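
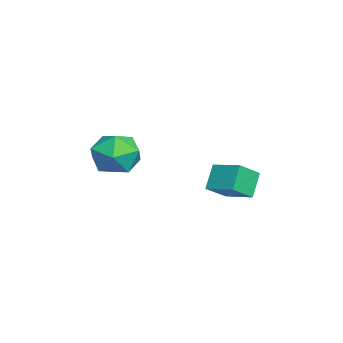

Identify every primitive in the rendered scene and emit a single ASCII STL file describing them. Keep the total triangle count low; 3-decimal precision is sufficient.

solid 
facet normal -0.619 -0.738 -0.269
outer loop
vertex -2.688 2.016 -1.966
vertex -3.469 2.303 -0.953
vertex -3.342 2.833 -2.702
endloop
endfacet
facet normal 0.596 -0.219 -0.773
outer loop
vertex -2.431 3.917 -2.307
vertex -2.688 2.016 -1.966
vertex -3.342 2.833 -2.702
endloop
endfacet
facet normal -0.619 -0.738 -0.269
outer loop
vertex -3.342 2.833 -2.702
vertex -3.469 2.303 -0.953
vertex -4.123 3.12 -1.689
endloop
endfacet
facet normal -0.511 0.639 -0.575
outer loop
vertex -4.123 3.12 -1.689
vertex -2.431 3.917 -2.307
vertex -3.342 2.833 -2.702
endloop
endfacet
facet normal 0.511 -0.639 0.575
outer loop
vertex -2.688 2.016 -1.966
vertex -2.558 3.387 -0.558
vertex -3.469 2.303 -0.953
endloop
endfacet
facet normal 0.596 -0.219 -0.773
outer loop
vertex -1.777 3.1 -1.571
vertex -2.688 2.016 -1.966
vertex -2.431 3.917 -2.307
endloop
endfacet
facet normal 0.511 -0.639 0.575
outer loop
vertex -1.777 3.1 -1.571
vertex -2.558 3.387 -0.558
vertex -2.688 2.016 -1.966
endloop
endfacet
facet normal -0.596 0.219 0.773
outer loop
vertex -3.469 2.303 -0.953
vertex -2.558 3.387 -0.558
vertex -4.123 3.12 -1.689
endloop
endfacet
facet normal -0.511 0.639 -0.575
outer loop
vertex -3.212 4.204 -1.294
vertex -2.431 3.917 -2.307
vertex -4.123 3.12 -1.689
endloop
endfacet
facet normal -0.596 0.219 0.773
outer loop
vertex -4.123 3.12 -1.689
vertex -2.558 3.387 -0.558
vertex -3.212 4.204 -1.294
endloop
endfacet
facet normal 0.619 0.738 0.269
outer loop
vertex -3.212 4.204 -1.294
vertex -1.777 3.1 -1.571
vertex -2.431 3.917 -2.307
endloop
endfacet
facet normal 0.619 0.738 0.269
outer loop
vertex -2.558 3.387 -0.558
vertex -1.777 3.1 -1.571
vertex -3.212 4.204 -1.294
endloop
endfacet
facet normal 0.287 0.919 -0.271
outer loop
vertex -1.642 -1.021 -0.596
vertex -2.744 -0.61 -0.368
vertex -1.915 -0.613 0.497
endloop
endfacet
facet normal 0.834 0.552 0.002
outer loop
vertex -1.642 -1.021 -0.596
vertex -1.915 -0.613 0.497
vertex -1.257 -1.607 0.376
endloop
endfacet
facet normal 0.921 -0.039 -0.388
outer loop
vertex -1.642 -1.021 -0.596
vertex -1.257 -1.607 0.376
vertex -1.679 -2.218 -0.564
endloop
endfacet
facet normal 0.428 -0.037 -0.903
outer loop
vertex -1.642 -1.021 -0.596
vertex -1.679 -2.218 -0.564
vertex -2.598 -1.602 -1.025
endloop
endfacet
facet normal 0.035 0.555 -0.831
outer loop
vertex -1.642 -1.021 -0.596
vertex -2.598 -1.602 -1.025
vertex -2.744 -0.61 -0.368
endloop
endfacet
facet normal 0.657 0.354 0.665
outer loop
vertex -1.257 -1.607 0.376
vertex -1.915 -0.613 0.497
vertex -2.122 -1.558 1.205
endloop
endfacet
facet normal -0.228 0.948 0.222
outer loop
vertex -1.915 -0.613 0.497
vertex -2.744 -0.61 -0.368
vertex -3.041 -0.942 0.744
endloop
endfacet
facet normal -0.635 0.359 -0.684
outer loop
vertex -2.744 -0.61 -0.368
vertex -2.598 -1.602 -1.025
vertex -3.463 -1.553 -0.196
endloop
endfacet
facet normal -0.000 -0.600 -0.800
outer loop
vertex -2.598 -1.602 -1.025
vertex -1.679 -2.218 -0.564
vertex -2.805 -2.547 -0.317
endloop
endfacet
facet normal 0.798 -0.602 0.033
outer loop
vertex -1.679 -2.218 -0.564
vertex -1.257 -1.607 0.376
vertex -1.976 -2.55 0.548
endloop
endfacet
facet normal -0.428 0.037 0.903
outer loop
vertex -3.078 -2.139 0.776
vertex -2.122 -1.558 1.205
vertex -3.041 -0.942 0.744
endloop
endfacet
facet normal -0.921 0.039 0.388
outer loop
vertex -3.078 -2.139 0.776
vertex -3.041 -0.942 0.744
vertex -3.463 -1.553 -0.196
endloop
endfacet
facet normal -0.834 -0.552 -0.002
outer loop
vertex -3.078 -2.139 0.776
vertex -3.463 -1.553 -0.196
vertex -2.805 -2.547 -0.317
endloop
endfacet
facet normal -0.287 -0.919 0.271
outer loop
vertex -3.078 -2.139 0.776
vertex -2.805 -2.547 -0.317
vertex -1.976 -2.55 0.548
endloop
endfacet
facet normal -0.035 -0.555 0.831
outer loop
vertex -3.078 -2.139 0.776
vertex -1.976 -2.55 0.548
vertex -2.122 -1.558 1.205
endloop
endfacet
facet normal 0.000 0.600 0.800
outer loop
vertex -3.041 -0.942 0.744
vertex -2.122 -1.558 1.205
vertex -1.915 -0.613 0.497
endloop
endfacet
facet normal -0.798 0.602 -0.033
outer loop
vertex -3.463 -1.553 -0.196
vertex -3.041 -0.942 0.744
vertex -2.744 -0.61 -0.368
endloop
endfacet
facet normal -0.657 -0.354 -0.665
outer loop
vertex -2.805 -2.547 -0.317
vertex -3.463 -1.553 -0.196
vertex -2.598 -1.602 -1.025
endloop
endfacet
facet normal 0.228 -0.948 -0.222
outer loop
vertex -1.976 -2.55 0.548
vertex -2.805 -2.547 -0.317
vertex -1.679 -2.218 -0.564
endloop
endfacet
facet normal 0.635 -0.359 0.684
outer loop
vertex -2.122 -1.558 1.205
vertex -1.976 -2.55 0.548
vertex -1.257 -1.607 0.376
endloop
endfacet

endsolid


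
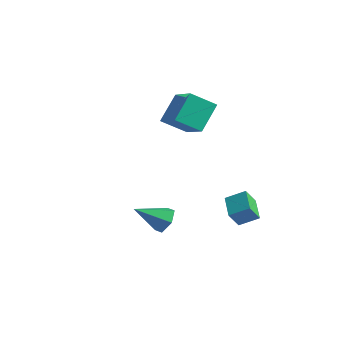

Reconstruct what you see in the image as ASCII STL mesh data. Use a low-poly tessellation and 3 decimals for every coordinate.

solid 
facet normal -0.755 0.558 0.343
outer loop
vertex -0.496 2.972 -3.136
vertex 0.248 3.649 -2.601
vertex -0.433 3.597 -4.014
endloop
endfacet
facet normal -0.653 -0.594 -0.470
outer loop
vertex 0.632 2.811 -4.499
vertex -0.496 2.972 -3.136
vertex -0.433 3.597 -4.014
endloop
endfacet
facet normal -0.755 0.558 0.344
outer loop
vertex -0.433 3.597 -4.014
vertex 0.248 3.649 -2.601
vertex 0.311 4.275 -3.479
endloop
endfacet
facet normal 0.057 0.579 -0.813
outer loop
vertex 0.311 4.275 -3.479
vertex 0.632 2.811 -4.499
vertex -0.433 3.597 -4.014
endloop
endfacet
facet normal -0.057 -0.579 0.813
outer loop
vertex -0.496 2.972 -3.136
vertex 1.313 2.863 -3.086
vertex 0.248 3.649 -2.601
endloop
endfacet
facet normal -0.653 -0.594 -0.470
outer loop
vertex 0.569 2.185 -3.621
vertex -0.496 2.972 -3.136
vertex 0.632 2.811 -4.499
endloop
endfacet
facet normal -0.057 -0.579 0.813
outer loop
vertex 0.569 2.185 -3.621
vertex 1.313 2.863 -3.086
vertex -0.496 2.972 -3.136
endloop
endfacet
facet normal 0.653 0.594 0.470
outer loop
vertex 0.248 3.649 -2.601
vertex 1.313 2.863 -3.086
vertex 0.311 4.275 -3.479
endloop
endfacet
facet normal 0.058 0.579 -0.813
outer loop
vertex 1.376 3.488 -3.964
vertex 0.632 2.811 -4.499
vertex 0.311 4.275 -3.479
endloop
endfacet
facet normal 0.653 0.594 0.470
outer loop
vertex 0.311 4.275 -3.479
vertex 1.313 2.863 -3.086
vertex 1.376 3.488 -3.964
endloop
endfacet
facet normal 0.755 -0.558 -0.344
outer loop
vertex 1.376 3.488 -3.964
vertex 0.569 2.185 -3.621
vertex 0.632 2.811 -4.499
endloop
endfacet
facet normal 0.755 -0.558 -0.343
outer loop
vertex 1.313 2.863 -3.086
vertex 0.569 2.185 -3.621
vertex 1.376 3.488 -3.964
endloop
endfacet
facet normal 0.416 0.733 -0.538
outer loop
vertex 0.687 -1.444 -1.864
vertex 0.35 -1.746 -2.536
vertex -0.049 -1.196 -2.095
endloop
endfacet
facet normal -0.197 0.288 0.937
outer loop
vertex 0.687 -1.444 -1.864
vertex -0.049 -1.196 -2.095
vertex -0.37 -3.014 -1.604
endloop
endfacet
facet normal 0.416 0.733 -0.538
outer loop
vertex -0.049 -1.196 -2.095
vertex 0.35 -1.746 -2.536
vertex -0.386 -1.498 -2.767
endloop
endfacet
facet normal -0.906 0.252 0.341
outer loop
vertex -0.049 -1.196 -2.095
vertex -0.386 -1.498 -2.767
vertex -0.37 -3.014 -1.604
endloop
endfacet
facet normal 0.416 0.733 -0.539
outer loop
vertex -0.386 -1.498 -2.767
vertex 0.35 -1.746 -2.536
vertex 0.013 -2.048 -3.207
endloop
endfacet
facet normal -0.864 -0.312 -0.394
outer loop
vertex -0.386 -1.498 -2.767
vertex 0.013 -2.048 -3.207
vertex -0.37 -3.014 -1.604
endloop
endfacet
facet normal 0.416 0.733 -0.539
outer loop
vertex 0.013 -2.048 -3.207
vertex 0.35 -1.746 -2.536
vertex 0.749 -2.296 -2.976
endloop
endfacet
facet normal -0.115 -0.838 -0.533
outer loop
vertex 0.013 -2.048 -3.207
vertex 0.749 -2.296 -2.976
vertex -0.37 -3.014 -1.604
endloop
endfacet
facet normal 0.416 0.733 -0.539
outer loop
vertex 0.749 -2.296 -2.976
vertex 0.35 -1.746 -2.536
vertex 1.086 -1.994 -2.305
endloop
endfacet
facet normal 0.593 -0.803 0.064
outer loop
vertex 0.749 -2.296 -2.976
vertex 1.086 -1.994 -2.305
vertex -0.37 -3.014 -1.604
endloop
endfacet
facet normal 0.416 0.733 -0.538
outer loop
vertex 1.086 -1.994 -2.305
vertex 0.35 -1.746 -2.536
vertex 0.687 -1.444 -1.864
endloop
endfacet
facet normal 0.552 -0.240 0.798
outer loop
vertex 1.086 -1.994 -2.305
vertex 0.687 -1.444 -1.864
vertex -0.37 -3.014 -1.604
endloop
endfacet
facet normal -0.499 -0.678 0.539
outer loop
vertex -3.105 2.105 1.572
vertex -3.34 3.35 2.921
vertex -4.785 2.685 0.745
endloop
endfacet
facet normal 0.127 -0.673 -0.729
outer loop
vertex -4.0 3.75 -0.101
vertex -3.105 2.105 1.572
vertex -4.785 2.685 0.745
endloop
endfacet
facet normal -0.500 -0.678 0.539
outer loop
vertex -4.785 2.685 0.745
vertex -3.34 3.35 2.921
vertex -5.019 3.93 2.094
endloop
endfacet
facet normal -0.857 0.296 -0.422
outer loop
vertex -5.019 3.93 2.094
vertex -4.0 3.75 -0.101
vertex -4.785 2.685 0.745
endloop
endfacet
facet normal 0.857 -0.296 0.422
outer loop
vertex -3.105 2.105 1.572
vertex -2.555 4.415 2.075
vertex -3.34 3.35 2.921
endloop
endfacet
facet normal 0.127 -0.673 -0.729
outer loop
vertex -2.321 3.17 0.726
vertex -3.105 2.105 1.572
vertex -4.0 3.75 -0.101
endloop
endfacet
facet normal 0.857 -0.296 0.422
outer loop
vertex -2.321 3.17 0.726
vertex -2.555 4.415 2.075
vertex -3.105 2.105 1.572
endloop
endfacet
facet normal -0.127 0.673 0.729
outer loop
vertex -3.34 3.35 2.921
vertex -2.555 4.415 2.075
vertex -5.019 3.93 2.094
endloop
endfacet
facet normal -0.857 0.296 -0.422
outer loop
vertex -4.235 4.995 1.248
vertex -4.0 3.75 -0.101
vertex -5.019 3.93 2.094
endloop
endfacet
facet normal -0.127 0.673 0.729
outer loop
vertex -5.019 3.93 2.094
vertex -2.555 4.415 2.075
vertex -4.235 4.995 1.248
endloop
endfacet
facet normal 0.500 0.678 -0.539
outer loop
vertex -4.235 4.995 1.248
vertex -2.321 3.17 0.726
vertex -4.0 3.75 -0.101
endloop
endfacet
facet normal 0.500 0.678 -0.539
outer loop
vertex -2.555 4.415 2.075
vertex -2.321 3.17 0.726
vertex -4.235 4.995 1.248
endloop
endfacet

endsolid


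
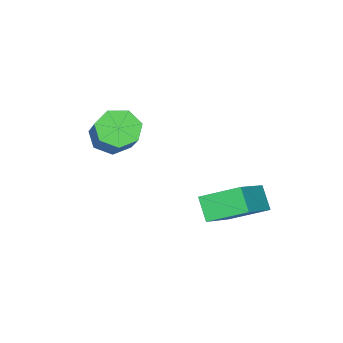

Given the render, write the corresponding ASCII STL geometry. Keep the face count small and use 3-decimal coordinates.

solid 
facet normal -0.420 -0.661 -0.621
outer loop
vertex 1.237 -1.622 -0.568
vertex 0.654 -1.065 -0.767
vertex 1.39 -1.194 -1.127
endloop
endfacet
facet normal 0.883 -0.457 -0.108
outer loop
vertex 1.237 -1.622 -0.568
vertex 1.39 -1.194 -1.127
vertex 2.029 -0.371 0.606
endloop
endfacet
facet normal 0.882 -0.458 -0.108
outer loop
vertex 2.029 -0.371 0.606
vertex 1.39 -1.194 -1.127
vertex 2.183 0.057 0.047
endloop
endfacet
facet normal 0.419 0.662 0.622
outer loop
vertex 2.029 -0.371 0.606
vertex 2.183 0.057 0.047
vertex 1.446 0.185 0.407
endloop
endfacet
facet normal -0.420 -0.662 -0.621
outer loop
vertex 1.39 -1.194 -1.127
vertex 0.654 -1.065 -0.767
vertex 0.989 -0.67 -1.415
endloop
endfacet
facet normal 0.717 0.178 -0.674
outer loop
vertex 1.39 -1.194 -1.127
vertex 0.989 -0.67 -1.415
vertex 2.183 0.057 0.047
endloop
endfacet
facet normal 0.717 0.179 -0.674
outer loop
vertex 2.183 0.057 0.047
vertex 0.989 -0.67 -1.415
vertex 1.782 0.581 -0.24
endloop
endfacet
facet normal 0.419 0.661 0.622
outer loop
vertex 2.183 0.057 0.047
vertex 1.782 0.581 -0.24
vertex 1.446 0.185 0.407
endloop
endfacet
facet normal -0.420 -0.662 -0.621
outer loop
vertex 0.989 -0.67 -1.415
vertex 0.654 -1.065 -0.767
vertex 0.336 -0.443 -1.215
endloop
endfacet
facet normal 0.012 0.680 -0.733
outer loop
vertex 0.989 -0.67 -1.415
vertex 0.336 -0.443 -1.215
vertex 1.782 0.581 -0.24
endloop
endfacet
facet normal 0.012 0.680 -0.733
outer loop
vertex 1.782 0.581 -0.24
vertex 0.336 -0.443 -1.215
vertex 1.128 0.808 -0.04
endloop
endfacet
facet normal 0.420 0.661 0.622
outer loop
vertex 1.782 0.581 -0.24
vertex 1.128 0.808 -0.04
vertex 1.446 0.185 0.407
endloop
endfacet
facet normal -0.419 -0.662 -0.622
outer loop
vertex 0.336 -0.443 -1.215
vertex 0.654 -1.065 -0.767
vertex -0.079 -0.685 -0.678
endloop
endfacet
facet normal -0.702 0.670 -0.240
outer loop
vertex 0.336 -0.443 -1.215
vertex -0.079 -0.685 -0.678
vertex 1.128 0.808 -0.04
endloop
endfacet
facet normal -0.703 0.670 -0.239
outer loop
vertex 1.128 0.808 -0.04
vertex -0.079 -0.685 -0.678
vertex 0.714 0.565 0.497
endloop
endfacet
facet normal 0.420 0.661 0.622
outer loop
vertex 1.128 0.808 -0.04
vertex 0.714 0.565 0.497
vertex 1.446 0.185 0.407
endloop
endfacet
facet normal -0.419 -0.662 -0.621
outer loop
vertex -0.079 -0.685 -0.678
vertex 0.654 -1.065 -0.767
vertex 0.059 -1.213 -0.208
endloop
endfacet
facet normal -0.887 0.155 0.434
outer loop
vertex -0.079 -0.685 -0.678
vertex 0.059 -1.213 -0.208
vertex 0.714 0.565 0.497
endloop
endfacet
facet normal -0.888 0.155 0.433
outer loop
vertex 0.714 0.565 0.497
vertex 0.059 -1.213 -0.208
vertex 0.851 0.037 0.967
endloop
endfacet
facet normal 0.420 0.662 0.621
outer loop
vertex 0.714 0.565 0.497
vertex 0.851 0.037 0.967
vertex 1.446 0.185 0.407
endloop
endfacet
facet normal -0.419 -0.662 -0.622
outer loop
vertex 0.059 -1.213 -0.208
vertex 0.654 -1.065 -0.767
vertex 0.644 -1.63 -0.159
endloop
endfacet
facet normal -0.405 -0.477 0.780
outer loop
vertex 0.059 -1.213 -0.208
vertex 0.644 -1.63 -0.159
vertex 0.851 0.037 0.967
endloop
endfacet
facet normal -0.404 -0.477 0.781
outer loop
vertex 0.851 0.037 0.967
vertex 0.644 -1.63 -0.159
vertex 1.437 -0.38 1.015
endloop
endfacet
facet normal 0.420 0.662 0.621
outer loop
vertex 0.851 0.037 0.967
vertex 1.437 -0.38 1.015
vertex 1.446 0.185 0.407
endloop
endfacet
facet normal -0.420 -0.661 -0.622
outer loop
vertex 0.644 -1.63 -0.159
vertex 0.654 -1.065 -0.767
vertex 1.237 -1.622 -0.568
endloop
endfacet
facet normal 0.383 -0.750 0.540
outer loop
vertex 0.644 -1.63 -0.159
vertex 1.237 -1.622 -0.568
vertex 1.437 -0.38 1.015
endloop
endfacet
facet normal 0.384 -0.749 0.539
outer loop
vertex 1.437 -0.38 1.015
vertex 1.237 -1.622 -0.568
vertex 2.029 -0.371 0.606
endloop
endfacet
facet normal 0.419 0.662 0.621
outer loop
vertex 1.437 -0.38 1.015
vertex 2.029 -0.371 0.606
vertex 1.446 0.185 0.407
endloop
endfacet
facet normal -0.866 -0.259 -0.428
outer loop
vertex -1.864 1.704 -3.572
vertex -2.612 2.973 -2.827
vertex -1.635 2.336 -4.417
endloop
endfacet
facet normal 0.453 -0.768 -0.452
outer loop
vertex -0.128 2.787 -3.673
vertex -1.864 1.704 -3.572
vertex -1.635 2.336 -4.417
endloop
endfacet
facet normal -0.866 -0.260 -0.428
outer loop
vertex -1.635 2.336 -4.417
vertex -2.612 2.973 -2.827
vertex -2.383 3.604 -3.673
endloop
endfacet
facet normal 0.212 0.585 -0.783
outer loop
vertex -2.383 3.604 -3.673
vertex -0.128 2.787 -3.673
vertex -1.635 2.336 -4.417
endloop
endfacet
facet normal -0.212 -0.585 0.783
outer loop
vertex -1.864 1.704 -3.572
vertex -1.105 3.424 -2.083
vertex -2.612 2.973 -2.827
endloop
endfacet
facet normal 0.453 -0.769 -0.451
outer loop
vertex -0.357 2.156 -2.827
vertex -1.864 1.704 -3.572
vertex -0.128 2.787 -3.673
endloop
endfacet
facet normal -0.212 -0.585 0.783
outer loop
vertex -0.357 2.156 -2.827
vertex -1.105 3.424 -2.083
vertex -1.864 1.704 -3.572
endloop
endfacet
facet normal -0.453 0.769 0.451
outer loop
vertex -2.612 2.973 -2.827
vertex -1.105 3.424 -2.083
vertex -2.383 3.604 -3.673
endloop
endfacet
facet normal 0.212 0.585 -0.783
outer loop
vertex -0.876 4.056 -2.928
vertex -0.128 2.787 -3.673
vertex -2.383 3.604 -3.673
endloop
endfacet
facet normal -0.454 0.768 0.452
outer loop
vertex -2.383 3.604 -3.673
vertex -1.105 3.424 -2.083
vertex -0.876 4.056 -2.928
endloop
endfacet
facet normal 0.866 0.259 0.428
outer loop
vertex -0.876 4.056 -2.928
vertex -0.357 2.156 -2.827
vertex -0.128 2.787 -3.673
endloop
endfacet
facet normal 0.866 0.259 0.428
outer loop
vertex -1.105 3.424 -2.083
vertex -0.357 2.156 -2.827
vertex -0.876 4.056 -2.928
endloop
endfacet

endsolid


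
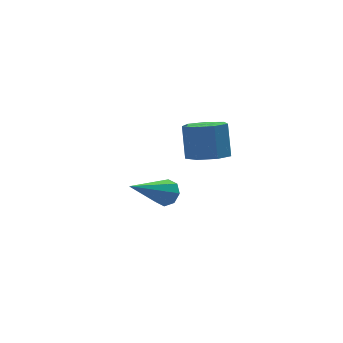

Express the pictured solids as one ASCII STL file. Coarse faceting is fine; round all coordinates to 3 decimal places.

solid 
facet normal -0.021 -0.376 -0.926
outer loop
vertex 0.12 -2.435 1.825
vertex -0.554 -2.065 1.69
vertex 0.173 -1.81 1.57
endloop
endfacet
facet normal 0.997 -0.080 0.011
outer loop
vertex 0.12 -2.435 1.825
vertex 0.173 -1.81 1.57
vertex 0.147 -1.924 3.085
endloop
endfacet
facet normal 0.997 -0.082 0.011
outer loop
vertex 0.147 -1.924 3.085
vertex 0.173 -1.81 1.57
vertex 0.201 -1.299 2.831
endloop
endfacet
facet normal 0.020 0.375 0.927
outer loop
vertex 0.147 -1.924 3.085
vertex 0.201 -1.299 2.831
vertex -0.526 -1.555 2.95
endloop
endfacet
facet normal -0.021 -0.376 -0.926
outer loop
vertex 0.173 -1.81 1.57
vertex -0.554 -2.065 1.69
vertex -0.32 -1.378 1.406
endloop
endfacet
facet normal 0.684 0.671 -0.287
outer loop
vertex 0.173 -1.81 1.57
vertex -0.32 -1.378 1.406
vertex 0.201 -1.299 2.831
endloop
endfacet
facet normal 0.683 0.672 -0.287
outer loop
vertex 0.201 -1.299 2.831
vertex -0.32 -1.378 1.406
vertex -0.293 -0.867 2.666
endloop
endfacet
facet normal 0.019 0.376 0.926
outer loop
vertex 0.201 -1.299 2.831
vertex -0.293 -0.867 2.666
vertex -0.526 -1.555 2.95
endloop
endfacet
facet normal -0.020 -0.376 -0.926
outer loop
vertex -0.32 -1.378 1.406
vertex -0.554 -2.065 1.69
vertex -0.99 -1.463 1.455
endloop
endfacet
facet normal -0.143 0.918 -0.369
outer loop
vertex -0.32 -1.378 1.406
vertex -0.99 -1.463 1.455
vertex -0.293 -0.867 2.666
endloop
endfacet
facet normal -0.144 0.918 -0.369
outer loop
vertex -0.293 -0.867 2.666
vertex -0.99 -1.463 1.455
vertex -0.962 -0.952 2.715
endloop
endfacet
facet normal 0.020 0.376 0.927
outer loop
vertex -0.293 -0.867 2.666
vertex -0.962 -0.952 2.715
vertex -0.526 -1.555 2.95
endloop
endfacet
facet normal -0.020 -0.376 -0.926
outer loop
vertex -0.99 -1.463 1.455
vertex -0.554 -2.065 1.69
vertex -1.331 -2.002 1.681
endloop
endfacet
facet normal -0.863 0.474 -0.173
outer loop
vertex -0.99 -1.463 1.455
vertex -1.331 -2.002 1.681
vertex -0.962 -0.952 2.715
endloop
endfacet
facet normal -0.863 0.474 -0.173
outer loop
vertex -0.962 -0.952 2.715
vertex -1.331 -2.002 1.681
vertex -1.303 -1.491 2.941
endloop
endfacet
facet normal 0.020 0.376 0.927
outer loop
vertex -0.962 -0.952 2.715
vertex -1.303 -1.491 2.941
vertex -0.526 -1.555 2.95
endloop
endfacet
facet normal -0.020 -0.376 -0.926
outer loop
vertex -1.331 -2.002 1.681
vertex -0.554 -2.065 1.69
vertex -1.087 -2.589 1.914
endloop
endfacet
facet normal -0.933 -0.327 0.153
outer loop
vertex -1.331 -2.002 1.681
vertex -1.087 -2.589 1.914
vertex -1.303 -1.491 2.941
endloop
endfacet
facet normal -0.933 -0.327 0.153
outer loop
vertex -1.303 -1.491 2.941
vertex -1.087 -2.589 1.914
vertex -1.059 -2.078 3.174
endloop
endfacet
facet normal 0.020 0.376 0.926
outer loop
vertex -1.303 -1.491 2.941
vertex -1.059 -2.078 3.174
vertex -0.526 -1.555 2.95
endloop
endfacet
facet normal -0.020 -0.375 -0.927
outer loop
vertex -1.087 -2.589 1.914
vertex -0.554 -2.065 1.69
vertex -0.441 -2.782 1.978
endloop
endfacet
facet normal -0.300 -0.882 0.364
outer loop
vertex -1.087 -2.589 1.914
vertex -0.441 -2.782 1.978
vertex -1.059 -2.078 3.174
endloop
endfacet
facet normal -0.300 -0.882 0.364
outer loop
vertex -1.059 -2.078 3.174
vertex -0.441 -2.782 1.978
vertex -0.414 -2.271 3.238
endloop
endfacet
facet normal 0.021 0.376 0.926
outer loop
vertex -1.059 -2.078 3.174
vertex -0.414 -2.271 3.238
vertex -0.526 -1.555 2.95
endloop
endfacet
facet normal -0.020 -0.375 -0.927
outer loop
vertex -0.441 -2.782 1.978
vertex -0.554 -2.065 1.69
vertex 0.12 -2.435 1.825
endloop
endfacet
facet normal 0.560 -0.772 0.301
outer loop
vertex -0.441 -2.782 1.978
vertex 0.12 -2.435 1.825
vertex -0.414 -2.271 3.238
endloop
endfacet
facet normal 0.560 -0.772 0.301
outer loop
vertex -0.414 -2.271 3.238
vertex 0.12 -2.435 1.825
vertex 0.147 -1.924 3.085
endloop
endfacet
facet normal 0.020 0.376 0.926
outer loop
vertex -0.414 -2.271 3.238
vertex 0.147 -1.924 3.085
vertex -0.526 -1.555 2.95
endloop
endfacet
facet normal 0.738 0.422 -0.526
outer loop
vertex -0.738 1.227 -1.533
vertex -1.115 1.313 -1.993
vertex -0.954 1.632 -1.511
endloop
endfacet
facet normal 0.280 0.097 0.955
outer loop
vertex -0.738 1.227 -1.533
vertex -0.954 1.632 -1.511
vertex -2.665 0.427 -0.887
endloop
endfacet
facet normal 0.738 0.422 -0.526
outer loop
vertex -0.954 1.632 -1.511
vertex -1.115 1.313 -1.993
vertex -1.264 1.85 -1.771
endloop
endfacet
facet normal -0.178 0.640 0.748
outer loop
vertex -0.954 1.632 -1.511
vertex -1.264 1.85 -1.771
vertex -2.665 0.427 -0.887
endloop
endfacet
facet normal 0.739 0.422 -0.525
outer loop
vertex -1.264 1.85 -1.771
vertex -1.115 1.313 -1.993
vertex -1.486 1.753 -2.161
endloop
endfacet
facet normal -0.643 0.745 0.181
outer loop
vertex -1.264 1.85 -1.771
vertex -1.486 1.753 -2.161
vertex -2.665 0.427 -0.887
endloop
endfacet
facet normal 0.738 0.421 -0.527
outer loop
vertex -1.486 1.753 -2.161
vertex -1.115 1.313 -1.993
vertex -1.491 1.398 -2.452
endloop
endfacet
facet normal -0.841 0.350 -0.413
outer loop
vertex -1.486 1.753 -2.161
vertex -1.491 1.398 -2.452
vertex -2.665 0.427 -0.887
endloop
endfacet
facet normal 0.738 0.421 -0.527
outer loop
vertex -1.491 1.398 -2.452
vertex -1.115 1.313 -1.993
vertex -1.276 0.993 -2.474
endloop
endfacet
facet normal -0.657 -0.312 -0.686
outer loop
vertex -1.491 1.398 -2.452
vertex -1.276 0.993 -2.474
vertex -2.665 0.427 -0.887
endloop
endfacet
facet normal 0.737 0.422 -0.527
outer loop
vertex -1.276 0.993 -2.474
vertex -1.115 1.313 -1.993
vertex -0.966 0.775 -2.215
endloop
endfacet
facet normal -0.200 -0.854 -0.480
outer loop
vertex -1.276 0.993 -2.474
vertex -0.966 0.775 -2.215
vertex -2.665 0.427 -0.887
endloop
endfacet
facet normal 0.739 0.422 -0.526
outer loop
vertex -0.966 0.775 -2.215
vertex -1.115 1.313 -1.993
vertex -0.744 0.872 -1.825
endloop
endfacet
facet normal 0.265 -0.960 0.088
outer loop
vertex -0.966 0.775 -2.215
vertex -0.744 0.872 -1.825
vertex -2.665 0.427 -0.887
endloop
endfacet
facet normal 0.739 0.421 -0.527
outer loop
vertex -0.744 0.872 -1.825
vertex -1.115 1.313 -1.993
vertex -0.738 1.227 -1.533
endloop
endfacet
facet normal 0.464 -0.567 0.680
outer loop
vertex -0.744 0.872 -1.825
vertex -0.738 1.227 -1.533
vertex -2.665 0.427 -0.887
endloop
endfacet

endsolid


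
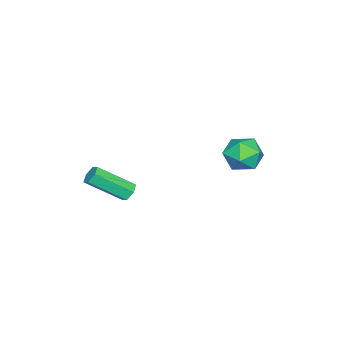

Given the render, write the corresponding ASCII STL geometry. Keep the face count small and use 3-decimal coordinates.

solid 
facet normal -0.335 0.742 -0.581
outer loop
vertex 4.059 -2.423 1.379
vertex 3.533 -2.548 1.523
vertex 3.826 -2.179 1.825
endloop
endfacet
facet normal 0.845 0.510 0.162
outer loop
vertex 4.059 -2.423 1.379
vertex 3.826 -2.179 1.825
vertex 4.794 -4.047 2.652
endloop
endfacet
facet normal 0.845 0.510 0.163
outer loop
vertex 4.794 -4.047 2.652
vertex 3.826 -2.179 1.825
vertex 4.56 -3.802 3.099
endloop
endfacet
facet normal 0.336 -0.741 0.582
outer loop
vertex 4.794 -4.047 2.652
vertex 4.56 -3.802 3.099
vertex 4.267 -4.172 2.797
endloop
endfacet
facet normal -0.336 0.742 -0.581
outer loop
vertex 3.826 -2.179 1.825
vertex 3.533 -2.548 1.523
vertex 3.299 -2.304 1.97
endloop
endfacet
facet normal 0.062 0.633 0.771
outer loop
vertex 3.826 -2.179 1.825
vertex 3.299 -2.304 1.97
vertex 4.56 -3.802 3.099
endloop
endfacet
facet normal 0.061 0.633 0.772
outer loop
vertex 4.56 -3.802 3.099
vertex 3.299 -2.304 1.97
vertex 4.034 -3.927 3.243
endloop
endfacet
facet normal 0.335 -0.741 0.582
outer loop
vertex 4.56 -3.802 3.099
vertex 4.034 -3.927 3.243
vertex 4.267 -4.172 2.797
endloop
endfacet
facet normal -0.336 0.742 -0.581
outer loop
vertex 3.299 -2.304 1.97
vertex 3.533 -2.548 1.523
vertex 3.006 -2.673 1.668
endloop
endfacet
facet normal -0.783 0.123 0.609
outer loop
vertex 3.299 -2.304 1.97
vertex 3.006 -2.673 1.668
vertex 4.034 -3.927 3.243
endloop
endfacet
facet normal -0.783 0.123 0.609
outer loop
vertex 4.034 -3.927 3.243
vertex 3.006 -2.673 1.668
vertex 3.741 -4.297 2.941
endloop
endfacet
facet normal 0.335 -0.741 0.582
outer loop
vertex 4.034 -3.927 3.243
vertex 3.741 -4.297 2.941
vertex 4.267 -4.172 2.797
endloop
endfacet
facet normal -0.336 0.741 -0.582
outer loop
vertex 3.006 -2.673 1.668
vertex 3.533 -2.548 1.523
vertex 3.24 -2.918 1.221
endloop
endfacet
facet normal -0.845 -0.510 -0.163
outer loop
vertex 3.006 -2.673 1.668
vertex 3.24 -2.918 1.221
vertex 3.741 -4.297 2.941
endloop
endfacet
facet normal -0.845 -0.510 -0.163
outer loop
vertex 3.741 -4.297 2.941
vertex 3.24 -2.918 1.221
vertex 3.974 -4.541 2.495
endloop
endfacet
facet normal 0.335 -0.742 0.581
outer loop
vertex 3.741 -4.297 2.941
vertex 3.974 -4.541 2.495
vertex 4.267 -4.172 2.797
endloop
endfacet
facet normal -0.335 0.741 -0.582
outer loop
vertex 3.24 -2.918 1.221
vertex 3.533 -2.548 1.523
vertex 3.766 -2.793 1.077
endloop
endfacet
facet normal -0.061 -0.633 -0.772
outer loop
vertex 3.24 -2.918 1.221
vertex 3.766 -2.793 1.077
vertex 3.974 -4.541 2.495
endloop
endfacet
facet normal -0.062 -0.633 -0.771
outer loop
vertex 3.974 -4.541 2.495
vertex 3.766 -2.793 1.077
vertex 4.501 -4.416 2.35
endloop
endfacet
facet normal 0.336 -0.742 0.581
outer loop
vertex 3.974 -4.541 2.495
vertex 4.501 -4.416 2.35
vertex 4.267 -4.172 2.797
endloop
endfacet
facet normal -0.335 0.741 -0.582
outer loop
vertex 3.766 -2.793 1.077
vertex 3.533 -2.548 1.523
vertex 4.059 -2.423 1.379
endloop
endfacet
facet normal 0.783 -0.123 -0.609
outer loop
vertex 3.766 -2.793 1.077
vertex 4.059 -2.423 1.379
vertex 4.501 -4.416 2.35
endloop
endfacet
facet normal 0.783 -0.123 -0.609
outer loop
vertex 4.501 -4.416 2.35
vertex 4.059 -2.423 1.379
vertex 4.794 -4.047 2.652
endloop
endfacet
facet normal 0.336 -0.742 0.581
outer loop
vertex 4.501 -4.416 2.35
vertex 4.794 -4.047 2.652
vertex 4.267 -4.172 2.797
endloop
endfacet
facet normal -0.085 0.445 0.892
outer loop
vertex -1.956 1.877 2.029
vertex -2.873 1.247 2.256
vertex -1.84 0.871 2.542
endloop
endfacet
facet normal 0.598 0.418 0.684
outer loop
vertex -1.956 1.877 2.029
vertex -1.84 0.871 2.542
vertex -1.116 1.177 1.722
endloop
endfacet
facet normal 0.652 0.756 0.060
outer loop
vertex -1.956 1.877 2.029
vertex -1.116 1.177 1.722
vertex -1.7 1.743 0.93
endloop
endfacet
facet normal 0.003 0.993 -0.120
outer loop
vertex -1.956 1.877 2.029
vertex -1.7 1.743 0.93
vertex -2.786 1.786 1.26
endloop
endfacet
facet normal -0.452 0.800 0.394
outer loop
vertex -1.956 1.877 2.029
vertex -2.786 1.786 1.26
vertex -2.873 1.247 2.256
endloop
endfacet
facet normal 0.770 -0.267 0.580
outer loop
vertex -1.116 1.177 1.722
vertex -1.84 0.871 2.542
vertex -1.514 0.114 1.76
endloop
endfacet
facet normal -0.335 -0.223 0.915
outer loop
vertex -1.84 0.871 2.542
vertex -2.873 1.247 2.256
vertex -2.6 0.157 2.09
endloop
endfacet
facet normal -0.930 0.352 0.109
outer loop
vertex -2.873 1.247 2.256
vertex -2.786 1.786 1.26
vertex -3.184 0.723 1.298
endloop
endfacet
facet normal -0.193 0.663 -0.723
outer loop
vertex -2.786 1.786 1.26
vertex -1.7 1.743 0.93
vertex -2.46 1.029 0.478
endloop
endfacet
facet normal 0.857 0.280 -0.432
outer loop
vertex -1.7 1.743 0.93
vertex -1.116 1.177 1.722
vertex -1.427 0.653 0.764
endloop
endfacet
facet normal -0.003 -0.993 0.120
outer loop
vertex -2.344 0.023 0.991
vertex -1.514 0.114 1.76
vertex -2.6 0.157 2.09
endloop
endfacet
facet normal -0.652 -0.756 -0.060
outer loop
vertex -2.344 0.023 0.991
vertex -2.6 0.157 2.09
vertex -3.184 0.723 1.298
endloop
endfacet
facet normal -0.598 -0.418 -0.684
outer loop
vertex -2.344 0.023 0.991
vertex -3.184 0.723 1.298
vertex -2.46 1.029 0.478
endloop
endfacet
facet normal 0.085 -0.445 -0.892
outer loop
vertex -2.344 0.023 0.991
vertex -2.46 1.029 0.478
vertex -1.427 0.653 0.764
endloop
endfacet
facet normal 0.452 -0.800 -0.394
outer loop
vertex -2.344 0.023 0.991
vertex -1.427 0.653 0.764
vertex -1.514 0.114 1.76
endloop
endfacet
facet normal 0.193 -0.663 0.723
outer loop
vertex -2.6 0.157 2.09
vertex -1.514 0.114 1.76
vertex -1.84 0.871 2.542
endloop
endfacet
facet normal -0.857 -0.280 0.432
outer loop
vertex -3.184 0.723 1.298
vertex -2.6 0.157 2.09
vertex -2.873 1.247 2.256
endloop
endfacet
facet normal -0.770 0.267 -0.580
outer loop
vertex -2.46 1.029 0.478
vertex -3.184 0.723 1.298
vertex -2.786 1.786 1.26
endloop
endfacet
facet normal 0.335 0.223 -0.915
outer loop
vertex -1.427 0.653 0.764
vertex -2.46 1.029 0.478
vertex -1.7 1.743 0.93
endloop
endfacet
facet normal 0.930 -0.352 -0.109
outer loop
vertex -1.514 0.114 1.76
vertex -1.427 0.653 0.764
vertex -1.116 1.177 1.722
endloop
endfacet

endsolid


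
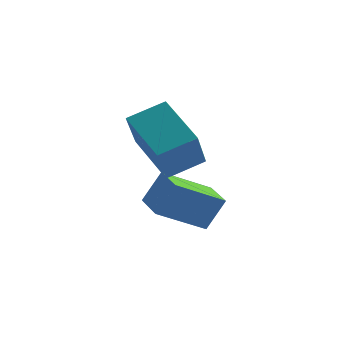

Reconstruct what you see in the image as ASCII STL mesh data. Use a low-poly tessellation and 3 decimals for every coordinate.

solid 
facet normal -0.522 0.853 -0.009
outer loop
vertex 0.897 3.873 0.88
vertex 2.42 4.793 -0.138
vertex 0.31 3.501 -0.334
endloop
endfacet
facet normal -0.743 -0.449 0.497
outer loop
vertex 1.04 2.307 -0.322
vertex 0.897 3.873 0.88
vertex 0.31 3.501 -0.334
endloop
endfacet
facet normal -0.522 0.853 -0.009
outer loop
vertex 0.31 3.501 -0.334
vertex 2.42 4.793 -0.138
vertex 1.832 4.421 -1.353
endloop
endfacet
facet normal -0.420 -0.266 -0.868
outer loop
vertex 1.832 4.421 -1.353
vertex 1.04 2.307 -0.322
vertex 0.31 3.501 -0.334
endloop
endfacet
facet normal 0.420 0.265 0.868
outer loop
vertex 0.897 3.873 0.88
vertex 3.15 3.599 -0.126
vertex 2.42 4.793 -0.138
endloop
endfacet
facet normal -0.743 -0.449 0.497
outer loop
vertex 1.628 2.679 0.893
vertex 0.897 3.873 0.88
vertex 1.04 2.307 -0.322
endloop
endfacet
facet normal 0.420 0.266 0.868
outer loop
vertex 1.628 2.679 0.893
vertex 3.15 3.599 -0.126
vertex 0.897 3.873 0.88
endloop
endfacet
facet normal 0.743 0.449 -0.497
outer loop
vertex 2.42 4.793 -0.138
vertex 3.15 3.599 -0.126
vertex 1.832 4.421 -1.353
endloop
endfacet
facet normal -0.419 -0.266 -0.868
outer loop
vertex 2.563 3.227 -1.34
vertex 1.04 2.307 -0.322
vertex 1.832 4.421 -1.353
endloop
endfacet
facet normal 0.743 0.449 -0.497
outer loop
vertex 1.832 4.421 -1.353
vertex 3.15 3.599 -0.126
vertex 2.563 3.227 -1.34
endloop
endfacet
facet normal 0.521 -0.853 0.009
outer loop
vertex 2.563 3.227 -1.34
vertex 1.628 2.679 0.893
vertex 1.04 2.307 -0.322
endloop
endfacet
facet normal 0.522 -0.853 0.009
outer loop
vertex 3.15 3.599 -0.126
vertex 1.628 2.679 0.893
vertex 2.563 3.227 -1.34
endloop
endfacet
facet normal -0.782 -0.491 -0.384
outer loop
vertex 1.235 1.714 2.644
vertex -0.129 3.122 3.621
vertex 1.288 2.837 1.1
endloop
endfacet
facet normal 0.622 -0.643 -0.446
outer loop
vertex 2.469 3.578 1.679
vertex 1.235 1.714 2.644
vertex 1.288 2.837 1.1
endloop
endfacet
facet normal -0.782 -0.492 -0.384
outer loop
vertex 1.288 2.837 1.1
vertex -0.129 3.122 3.621
vertex -0.076 4.244 2.076
endloop
endfacet
facet normal 0.028 0.588 -0.809
outer loop
vertex -0.076 4.244 2.076
vertex 2.469 3.578 1.679
vertex 1.288 2.837 1.1
endloop
endfacet
facet normal -0.028 -0.588 0.809
outer loop
vertex 1.235 1.714 2.644
vertex 1.052 3.863 4.2
vertex -0.129 3.122 3.621
endloop
endfacet
facet normal 0.623 -0.643 -0.446
outer loop
vertex 2.416 2.456 3.224
vertex 1.235 1.714 2.644
vertex 2.469 3.578 1.679
endloop
endfacet
facet normal -0.028 -0.588 0.809
outer loop
vertex 2.416 2.456 3.224
vertex 1.052 3.863 4.2
vertex 1.235 1.714 2.644
endloop
endfacet
facet normal -0.622 0.643 0.446
outer loop
vertex -0.129 3.122 3.621
vertex 1.052 3.863 4.2
vertex -0.076 4.244 2.076
endloop
endfacet
facet normal 0.028 0.588 -0.808
outer loop
vertex 1.105 4.986 2.656
vertex 2.469 3.578 1.679
vertex -0.076 4.244 2.076
endloop
endfacet
facet normal -0.623 0.643 0.446
outer loop
vertex -0.076 4.244 2.076
vertex 1.052 3.863 4.2
vertex 1.105 4.986 2.656
endloop
endfacet
facet normal 0.782 0.491 0.384
outer loop
vertex 1.105 4.986 2.656
vertex 2.416 2.456 3.224
vertex 2.469 3.578 1.679
endloop
endfacet
facet normal 0.782 0.491 0.384
outer loop
vertex 1.052 3.863 4.2
vertex 2.416 2.456 3.224
vertex 1.105 4.986 2.656
endloop
endfacet

endsolid


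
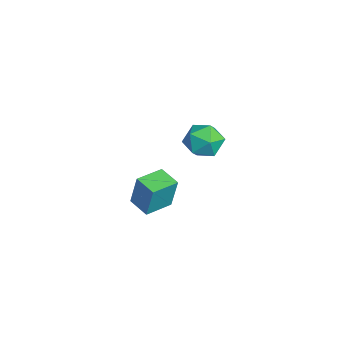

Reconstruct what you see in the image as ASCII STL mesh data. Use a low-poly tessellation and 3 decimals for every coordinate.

solid 
facet normal -0.860 -0.475 0.185
outer loop
vertex -3.416 -1.446 -1.49
vertex -4.123 -0.208 -1.595
vertex -3.629 -1.709 -3.156
endloop
endfacet
facet normal 0.494 -0.866 0.074
outer loop
vertex -2.657 -1.172 -3.365
vertex -3.416 -1.446 -1.49
vertex -3.629 -1.709 -3.156
endloop
endfacet
facet normal -0.860 -0.475 0.185
outer loop
vertex -3.629 -1.709 -3.156
vertex -4.123 -0.208 -1.595
vertex -4.336 -0.471 -3.261
endloop
endfacet
facet normal -0.125 -0.155 -0.980
outer loop
vertex -4.336 -0.471 -3.261
vertex -2.657 -1.172 -3.365
vertex -3.629 -1.709 -3.156
endloop
endfacet
facet normal 0.125 0.155 0.980
outer loop
vertex -3.416 -1.446 -1.49
vertex -3.151 0.329 -1.804
vertex -4.123 -0.208 -1.595
endloop
endfacet
facet normal 0.494 -0.866 0.074
outer loop
vertex -2.444 -0.909 -1.699
vertex -3.416 -1.446 -1.49
vertex -2.657 -1.172 -3.365
endloop
endfacet
facet normal 0.125 0.155 0.980
outer loop
vertex -2.444 -0.909 -1.699
vertex -3.151 0.329 -1.804
vertex -3.416 -1.446 -1.49
endloop
endfacet
facet normal -0.494 0.866 -0.074
outer loop
vertex -4.123 -0.208 -1.595
vertex -3.151 0.329 -1.804
vertex -4.336 -0.471 -3.261
endloop
endfacet
facet normal -0.125 -0.155 -0.980
outer loop
vertex -3.364 0.066 -3.47
vertex -2.657 -1.172 -3.365
vertex -4.336 -0.471 -3.261
endloop
endfacet
facet normal -0.494 0.866 -0.074
outer loop
vertex -4.336 -0.471 -3.261
vertex -3.151 0.329 -1.804
vertex -3.364 0.066 -3.47
endloop
endfacet
facet normal 0.860 0.475 -0.185
outer loop
vertex -3.364 0.066 -3.47
vertex -2.444 -0.909 -1.699
vertex -2.657 -1.172 -3.365
endloop
endfacet
facet normal 0.860 0.475 -0.185
outer loop
vertex -3.151 0.329 -1.804
vertex -2.444 -0.909 -1.699
vertex -3.364 0.066 -3.47
endloop
endfacet
facet normal 0.458 0.576 0.678
outer loop
vertex -0.522 1.815 2.993
vertex -0.848 1.241 3.701
vertex 0.004 1.057 3.282
endloop
endfacet
facet normal 0.810 0.584 0.056
outer loop
vertex -0.522 1.815 2.993
vertex 0.004 1.057 3.282
vertex -0.076 1.259 2.339
endloop
endfacet
facet normal 0.362 0.817 -0.448
outer loop
vertex -0.522 1.815 2.993
vertex -0.076 1.259 2.339
vertex -0.977 1.569 2.176
endloop
endfacet
facet normal -0.266 0.954 -0.139
outer loop
vertex -0.522 1.815 2.993
vertex -0.977 1.569 2.176
vertex -1.455 1.558 3.017
endloop
endfacet
facet normal -0.207 0.804 0.557
outer loop
vertex -0.522 1.815 2.993
vertex -1.455 1.558 3.017
vertex -0.848 1.241 3.701
endloop
endfacet
facet normal 0.991 -0.087 -0.103
outer loop
vertex -0.076 1.259 2.339
vertex 0.004 1.057 3.282
vertex -0.125 0.342 2.643
endloop
endfacet
facet normal 0.421 -0.101 0.901
outer loop
vertex 0.004 1.057 3.282
vertex -0.848 1.241 3.701
vertex -0.603 0.331 3.484
endloop
endfacet
facet normal -0.655 0.269 0.706
outer loop
vertex -0.848 1.241 3.701
vertex -1.455 1.558 3.017
vertex -1.504 0.641 3.321
endloop
endfacet
facet normal -0.750 0.511 -0.420
outer loop
vertex -1.455 1.558 3.017
vertex -0.977 1.569 2.176
vertex -1.584 0.843 2.378
endloop
endfacet
facet normal 0.266 0.291 -0.919
outer loop
vertex -0.977 1.569 2.176
vertex -0.076 1.259 2.339
vertex -0.732 0.659 1.959
endloop
endfacet
facet normal 0.266 -0.954 0.139
outer loop
vertex -1.058 0.085 2.667
vertex -0.125 0.342 2.643
vertex -0.603 0.331 3.484
endloop
endfacet
facet normal -0.362 -0.817 0.448
outer loop
vertex -1.058 0.085 2.667
vertex -0.603 0.331 3.484
vertex -1.504 0.641 3.321
endloop
endfacet
facet normal -0.810 -0.584 -0.056
outer loop
vertex -1.058 0.085 2.667
vertex -1.504 0.641 3.321
vertex -1.584 0.843 2.378
endloop
endfacet
facet normal -0.458 -0.576 -0.678
outer loop
vertex -1.058 0.085 2.667
vertex -1.584 0.843 2.378
vertex -0.732 0.659 1.959
endloop
endfacet
facet normal 0.207 -0.804 -0.557
outer loop
vertex -1.058 0.085 2.667
vertex -0.732 0.659 1.959
vertex -0.125 0.342 2.643
endloop
endfacet
facet normal 0.750 -0.511 0.420
outer loop
vertex -0.603 0.331 3.484
vertex -0.125 0.342 2.643
vertex 0.004 1.057 3.282
endloop
endfacet
facet normal -0.266 -0.291 0.919
outer loop
vertex -1.504 0.641 3.321
vertex -0.603 0.331 3.484
vertex -0.848 1.241 3.701
endloop
endfacet
facet normal -0.991 0.087 0.103
outer loop
vertex -1.584 0.843 2.378
vertex -1.504 0.641 3.321
vertex -1.455 1.558 3.017
endloop
endfacet
facet normal -0.421 0.101 -0.901
outer loop
vertex -0.732 0.659 1.959
vertex -1.584 0.843 2.378
vertex -0.977 1.569 2.176
endloop
endfacet
facet normal 0.655 -0.269 -0.706
outer loop
vertex -0.125 0.342 2.643
vertex -0.732 0.659 1.959
vertex -0.076 1.259 2.339
endloop
endfacet

endsolid


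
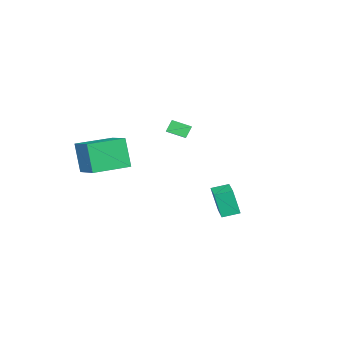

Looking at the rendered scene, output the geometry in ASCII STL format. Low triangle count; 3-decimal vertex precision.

solid 
facet normal -0.623 0.746 0.234
outer loop
vertex -0.487 2.517 -1.058
vertex 0.629 3.395 -0.884
vertex -0.572 2.931 -2.601
endloop
endfacet
facet normal -0.780 -0.613 -0.122
outer loop
vertex 0.051 2.185 -2.836
vertex -0.487 2.517 -1.058
vertex -0.572 2.931 -2.601
endloop
endfacet
facet normal -0.624 0.746 0.235
outer loop
vertex -0.572 2.931 -2.601
vertex 0.629 3.395 -0.884
vertex 0.543 3.809 -2.428
endloop
endfacet
facet normal -0.054 0.259 -0.964
outer loop
vertex 0.543 3.809 -2.428
vertex 0.051 2.185 -2.836
vertex -0.572 2.931 -2.601
endloop
endfacet
facet normal 0.053 -0.259 0.964
outer loop
vertex -0.487 2.517 -1.058
vertex 1.252 2.649 -1.119
vertex 0.629 3.395 -0.884
endloop
endfacet
facet normal -0.780 -0.614 -0.121
outer loop
vertex 0.137 1.771 -1.292
vertex -0.487 2.517 -1.058
vertex 0.051 2.185 -2.836
endloop
endfacet
facet normal 0.053 -0.258 0.965
outer loop
vertex 0.137 1.771 -1.292
vertex 1.252 2.649 -1.119
vertex -0.487 2.517 -1.058
endloop
endfacet
facet normal 0.780 0.614 0.121
outer loop
vertex 0.629 3.395 -0.884
vertex 1.252 2.649 -1.119
vertex 0.543 3.809 -2.428
endloop
endfacet
facet normal -0.053 0.258 -0.965
outer loop
vertex 1.167 3.063 -2.662
vertex 0.051 2.185 -2.836
vertex 0.543 3.809 -2.428
endloop
endfacet
facet normal 0.780 0.614 0.122
outer loop
vertex 0.543 3.809 -2.428
vertex 1.252 2.649 -1.119
vertex 1.167 3.063 -2.662
endloop
endfacet
facet normal 0.623 -0.746 -0.235
outer loop
vertex 1.167 3.063 -2.662
vertex 0.137 1.771 -1.292
vertex 0.051 2.185 -2.836
endloop
endfacet
facet normal 0.624 -0.746 -0.234
outer loop
vertex 1.252 2.649 -1.119
vertex 0.137 1.771 -1.292
vertex 1.167 3.063 -2.662
endloop
endfacet
facet normal -0.853 0.522 0.006
outer loop
vertex 1.427 -3.469 1.641
vertex 2.272 -2.097 2.242
vertex 1.766 -2.894 -0.149
endloop
endfacet
facet normal -0.491 -0.798 -0.349
outer loop
vertex 3.608 -4.023 -0.162
vertex 1.427 -3.469 1.641
vertex 1.766 -2.894 -0.149
endloop
endfacet
facet normal -0.852 0.523 0.006
outer loop
vertex 1.766 -2.894 -0.149
vertex 2.272 -2.097 2.242
vertex 2.612 -1.522 0.452
endloop
endfacet
facet normal 0.178 0.301 -0.937
outer loop
vertex 2.612 -1.522 0.452
vertex 3.608 -4.023 -0.162
vertex 1.766 -2.894 -0.149
endloop
endfacet
facet normal -0.178 -0.301 0.937
outer loop
vertex 1.427 -3.469 1.641
vertex 4.114 -3.226 2.229
vertex 2.272 -2.097 2.242
endloop
endfacet
facet normal -0.492 -0.798 -0.350
outer loop
vertex 3.268 -4.598 1.628
vertex 1.427 -3.469 1.641
vertex 3.608 -4.023 -0.162
endloop
endfacet
facet normal -0.178 -0.301 0.937
outer loop
vertex 3.268 -4.598 1.628
vertex 4.114 -3.226 2.229
vertex 1.427 -3.469 1.641
endloop
endfacet
facet normal 0.491 0.798 0.350
outer loop
vertex 2.272 -2.097 2.242
vertex 4.114 -3.226 2.229
vertex 2.612 -1.522 0.452
endloop
endfacet
facet normal 0.178 0.301 -0.937
outer loop
vertex 4.453 -2.651 0.439
vertex 3.608 -4.023 -0.162
vertex 2.612 -1.522 0.452
endloop
endfacet
facet normal 0.492 0.798 0.349
outer loop
vertex 2.612 -1.522 0.452
vertex 4.114 -3.226 2.229
vertex 4.453 -2.651 0.439
endloop
endfacet
facet normal 0.853 -0.523 -0.006
outer loop
vertex 4.453 -2.651 0.439
vertex 3.268 -4.598 1.628
vertex 3.608 -4.023 -0.162
endloop
endfacet
facet normal 0.852 -0.523 -0.006
outer loop
vertex 4.114 -3.226 2.229
vertex 3.268 -4.598 1.628
vertex 4.453 -2.651 0.439
endloop
endfacet
facet normal -0.524 0.127 0.842
outer loop
vertex -3.927 -3.153 1.076
vertex -3.071 -2.609 1.527
vertex -4.349 -2.144 0.661
endloop
endfacet
facet normal -0.772 -0.490 -0.406
outer loop
vertex -3.909 -2.251 -0.047
vertex -3.927 -3.153 1.076
vertex -4.349 -2.144 0.661
endloop
endfacet
facet normal -0.524 0.127 0.842
outer loop
vertex -4.349 -2.144 0.661
vertex -3.071 -2.609 1.527
vertex -3.493 -1.6 1.112
endloop
endfacet
facet normal -0.361 0.862 -0.355
outer loop
vertex -3.493 -1.6 1.112
vertex -3.909 -2.251 -0.047
vertex -4.349 -2.144 0.661
endloop
endfacet
facet normal 0.361 -0.862 0.355
outer loop
vertex -3.927 -3.153 1.076
vertex -2.631 -2.716 0.819
vertex -3.071 -2.609 1.527
endloop
endfacet
facet normal -0.772 -0.490 -0.406
outer loop
vertex -3.487 -3.26 0.368
vertex -3.927 -3.153 1.076
vertex -3.909 -2.251 -0.047
endloop
endfacet
facet normal 0.361 -0.862 0.355
outer loop
vertex -3.487 -3.26 0.368
vertex -2.631 -2.716 0.819
vertex -3.927 -3.153 1.076
endloop
endfacet
facet normal 0.772 0.490 0.406
outer loop
vertex -3.071 -2.609 1.527
vertex -2.631 -2.716 0.819
vertex -3.493 -1.6 1.112
endloop
endfacet
facet normal -0.361 0.862 -0.355
outer loop
vertex -3.053 -1.707 0.404
vertex -3.909 -2.251 -0.047
vertex -3.493 -1.6 1.112
endloop
endfacet
facet normal 0.772 0.490 0.406
outer loop
vertex -3.493 -1.6 1.112
vertex -2.631 -2.716 0.819
vertex -3.053 -1.707 0.404
endloop
endfacet
facet normal 0.524 -0.127 -0.842
outer loop
vertex -3.053 -1.707 0.404
vertex -3.487 -3.26 0.368
vertex -3.909 -2.251 -0.047
endloop
endfacet
facet normal 0.524 -0.127 -0.842
outer loop
vertex -2.631 -2.716 0.819
vertex -3.487 -3.26 0.368
vertex -3.053 -1.707 0.404
endloop
endfacet

endsolid


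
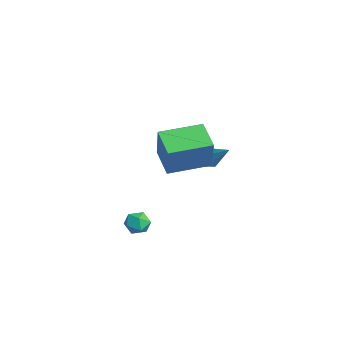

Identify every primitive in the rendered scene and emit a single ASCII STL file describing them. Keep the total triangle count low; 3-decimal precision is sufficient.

solid 
facet normal 0.187 0.935 -0.300
outer loop
vertex 3.07 -2.895 -4.196
vertex 2.574 -2.674 -3.817
vertex 3.187 -2.717 -3.569
endloop
endfacet
facet normal 0.784 0.543 -0.301
outer loop
vertex 3.07 -2.895 -4.196
vertex 3.187 -2.717 -3.569
vertex 3.47 -3.262 -3.816
endloop
endfacet
facet normal 0.681 -0.016 -0.732
outer loop
vertex 3.07 -2.895 -4.196
vertex 3.47 -3.262 -3.816
vertex 3.032 -3.556 -4.217
endloop
endfacet
facet normal 0.020 0.031 -0.999
outer loop
vertex 3.07 -2.895 -4.196
vertex 3.032 -3.556 -4.217
vertex 2.479 -3.192 -4.217
endloop
endfacet
facet normal -0.285 0.618 -0.733
outer loop
vertex 3.07 -2.895 -4.196
vertex 2.479 -3.192 -4.217
vertex 2.574 -2.674 -3.817
endloop
endfacet
facet normal 0.884 0.295 0.362
outer loop
vertex 3.47 -3.262 -3.816
vertex 3.187 -2.717 -3.569
vertex 3.221 -3.268 -3.203
endloop
endfacet
facet normal -0.081 0.929 0.360
outer loop
vertex 3.187 -2.717 -3.569
vertex 2.574 -2.674 -3.817
vertex 2.668 -2.904 -3.203
endloop
endfacet
facet normal -0.844 0.416 -0.339
outer loop
vertex 2.574 -2.674 -3.817
vertex 2.479 -3.192 -4.217
vertex 2.23 -3.198 -3.604
endloop
endfacet
facet normal -0.351 -0.533 -0.770
outer loop
vertex 2.479 -3.192 -4.217
vertex 3.032 -3.556 -4.217
vertex 2.513 -3.743 -3.851
endloop
endfacet
facet normal 0.718 -0.609 -0.338
outer loop
vertex 3.032 -3.556 -4.217
vertex 3.47 -3.262 -3.816
vertex 3.126 -3.786 -3.603
endloop
endfacet
facet normal -0.020 -0.031 0.999
outer loop
vertex 2.63 -3.565 -3.224
vertex 3.221 -3.268 -3.203
vertex 2.668 -2.904 -3.203
endloop
endfacet
facet normal -0.681 0.016 0.732
outer loop
vertex 2.63 -3.565 -3.224
vertex 2.668 -2.904 -3.203
vertex 2.23 -3.198 -3.604
endloop
endfacet
facet normal -0.784 -0.543 0.301
outer loop
vertex 2.63 -3.565 -3.224
vertex 2.23 -3.198 -3.604
vertex 2.513 -3.743 -3.851
endloop
endfacet
facet normal -0.187 -0.935 0.300
outer loop
vertex 2.63 -3.565 -3.224
vertex 2.513 -3.743 -3.851
vertex 3.126 -3.786 -3.603
endloop
endfacet
facet normal 0.285 -0.618 0.733
outer loop
vertex 2.63 -3.565 -3.224
vertex 3.126 -3.786 -3.603
vertex 3.221 -3.268 -3.203
endloop
endfacet
facet normal 0.351 0.533 0.770
outer loop
vertex 2.668 -2.904 -3.203
vertex 3.221 -3.268 -3.203
vertex 3.187 -2.717 -3.569
endloop
endfacet
facet normal -0.718 0.609 0.338
outer loop
vertex 2.23 -3.198 -3.604
vertex 2.668 -2.904 -3.203
vertex 2.574 -2.674 -3.817
endloop
endfacet
facet normal -0.884 -0.295 -0.362
outer loop
vertex 2.513 -3.743 -3.851
vertex 2.23 -3.198 -3.604
vertex 2.479 -3.192 -4.217
endloop
endfacet
facet normal 0.081 -0.929 -0.360
outer loop
vertex 3.126 -3.786 -3.603
vertex 2.513 -3.743 -3.851
vertex 3.032 -3.556 -4.217
endloop
endfacet
facet normal 0.844 -0.416 0.339
outer loop
vertex 3.221 -3.268 -3.203
vertex 3.126 -3.786 -3.603
vertex 3.47 -3.262 -3.816
endloop
endfacet
facet normal -0.919 -0.010 0.395
outer loop
vertex -1.186 -1.027 -0.484
vertex -1.122 1.103 -0.282
vertex -1.938 -0.839 -2.23
endloop
endfacet
facet normal -0.030 -0.995 -0.094
outer loop
vertex -0.478 -0.823 -2.858
vertex -1.186 -1.027 -0.484
vertex -1.938 -0.839 -2.23
endloop
endfacet
facet normal -0.919 -0.010 0.395
outer loop
vertex -1.938 -0.839 -2.23
vertex -1.122 1.103 -0.282
vertex -1.875 1.291 -2.028
endloop
endfacet
facet normal -0.394 0.098 -0.914
outer loop
vertex -1.875 1.291 -2.028
vertex -0.478 -0.823 -2.858
vertex -1.938 -0.839 -2.23
endloop
endfacet
facet normal 0.394 -0.098 0.914
outer loop
vertex -1.186 -1.027 -0.484
vertex 0.338 1.119 -0.91
vertex -1.122 1.103 -0.282
endloop
endfacet
facet normal -0.030 -0.995 -0.094
outer loop
vertex 0.275 -1.011 -1.112
vertex -1.186 -1.027 -0.484
vertex -0.478 -0.823 -2.858
endloop
endfacet
facet normal 0.394 -0.098 0.914
outer loop
vertex 0.275 -1.011 -1.112
vertex 0.338 1.119 -0.91
vertex -1.186 -1.027 -0.484
endloop
endfacet
facet normal 0.030 0.995 0.094
outer loop
vertex -1.122 1.103 -0.282
vertex 0.338 1.119 -0.91
vertex -1.875 1.291 -2.028
endloop
endfacet
facet normal -0.394 0.099 -0.914
outer loop
vertex -0.414 1.307 -2.656
vertex -0.478 -0.823 -2.858
vertex -1.875 1.291 -2.028
endloop
endfacet
facet normal 0.030 0.995 0.094
outer loop
vertex -1.875 1.291 -2.028
vertex 0.338 1.119 -0.91
vertex -0.414 1.307 -2.656
endloop
endfacet
facet normal 0.919 0.010 -0.395
outer loop
vertex -0.414 1.307 -2.656
vertex 0.275 -1.011 -1.112
vertex -0.478 -0.823 -2.858
endloop
endfacet
facet normal 0.919 0.010 -0.395
outer loop
vertex 0.338 1.119 -0.91
vertex 0.275 -1.011 -1.112
vertex -0.414 1.307 -2.656
endloop
endfacet
facet normal -0.677 -0.423 -0.602
outer loop
vertex -3.315 2.482 -4.503
vertex -3.615 2.226 -3.986
vertex -3.788 2.813 -4.204
endloop
endfacet
facet normal 0.333 0.848 -0.412
outer loop
vertex -3.315 2.482 -4.503
vertex -3.788 2.813 -4.204
vertex -2.545 2.894 -3.034
endloop
endfacet
facet normal -0.677 -0.423 -0.602
outer loop
vertex -3.788 2.813 -4.204
vertex -3.615 2.226 -3.986
vertex -4.088 2.557 -3.687
endloop
endfacet
facet normal -0.313 0.911 0.269
outer loop
vertex -3.788 2.813 -4.204
vertex -4.088 2.557 -3.687
vertex -2.545 2.894 -3.034
endloop
endfacet
facet normal -0.677 -0.424 -0.602
outer loop
vertex -4.088 2.557 -3.687
vertex -3.615 2.226 -3.986
vertex -3.914 1.969 -3.469
endloop
endfacet
facet normal -0.419 0.204 0.885
outer loop
vertex -4.088 2.557 -3.687
vertex -3.914 1.969 -3.469
vertex -2.545 2.894 -3.034
endloop
endfacet
facet normal -0.677 -0.424 -0.602
outer loop
vertex -3.914 1.969 -3.469
vertex -3.615 2.226 -3.986
vertex -3.441 1.638 -3.768
endloop
endfacet
facet normal 0.122 -0.564 0.817
outer loop
vertex -3.914 1.969 -3.469
vertex -3.441 1.638 -3.768
vertex -2.545 2.894 -3.034
endloop
endfacet
facet normal -0.677 -0.424 -0.602
outer loop
vertex -3.441 1.638 -3.768
vertex -3.615 2.226 -3.986
vertex -3.142 1.894 -4.284
endloop
endfacet
facet normal 0.768 -0.626 0.134
outer loop
vertex -3.441 1.638 -3.768
vertex -3.142 1.894 -4.284
vertex -2.545 2.894 -3.034
endloop
endfacet
facet normal -0.677 -0.423 -0.602
outer loop
vertex -3.142 1.894 -4.284
vertex -3.615 2.226 -3.986
vertex -3.315 2.482 -4.503
endloop
endfacet
facet normal 0.874 0.078 -0.480
outer loop
vertex -3.142 1.894 -4.284
vertex -3.315 2.482 -4.503
vertex -2.545 2.894 -3.034
endloop
endfacet

endsolid


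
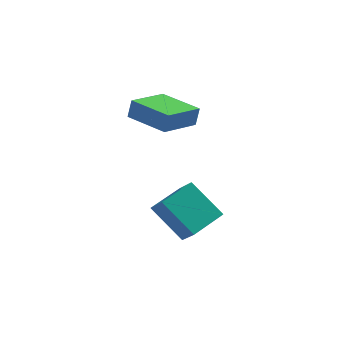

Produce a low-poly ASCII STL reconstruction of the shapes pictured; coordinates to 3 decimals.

solid 
facet normal -0.447 0.577 -0.684
outer loop
vertex -0.654 -0.756 -3.254
vertex 0.425 0.634 -2.787
vertex 0.807 -1.39 -4.743
endloop
endfacet
facet normal -0.593 -0.764 -0.256
outer loop
vertex 1.415 -2.174 -3.813
vertex -0.654 -0.756 -3.254
vertex 0.807 -1.39 -4.743
endloop
endfacet
facet normal -0.447 0.577 -0.684
outer loop
vertex 0.807 -1.39 -4.743
vertex 0.425 0.634 -2.787
vertex 1.885 0.0 -4.276
endloop
endfacet
facet normal 0.670 -0.290 -0.683
outer loop
vertex 1.885 0.0 -4.276
vertex 1.415 -2.174 -3.813
vertex 0.807 -1.39 -4.743
endloop
endfacet
facet normal -0.670 0.291 0.683
outer loop
vertex -0.654 -0.756 -3.254
vertex 1.033 -0.15 -1.857
vertex 0.425 0.634 -2.787
endloop
endfacet
facet normal -0.593 -0.764 -0.256
outer loop
vertex -0.045 -1.54 -2.324
vertex -0.654 -0.756 -3.254
vertex 1.415 -2.174 -3.813
endloop
endfacet
facet normal -0.670 0.290 0.683
outer loop
vertex -0.045 -1.54 -2.324
vertex 1.033 -0.15 -1.857
vertex -0.654 -0.756 -3.254
endloop
endfacet
facet normal 0.593 0.764 0.256
outer loop
vertex 0.425 0.634 -2.787
vertex 1.033 -0.15 -1.857
vertex 1.885 0.0 -4.276
endloop
endfacet
facet normal 0.670 -0.290 -0.683
outer loop
vertex 2.494 -0.784 -3.346
vertex 1.415 -2.174 -3.813
vertex 1.885 0.0 -4.276
endloop
endfacet
facet normal 0.592 0.764 0.256
outer loop
vertex 1.885 0.0 -4.276
vertex 1.033 -0.15 -1.857
vertex 2.494 -0.784 -3.346
endloop
endfacet
facet normal 0.447 -0.577 0.684
outer loop
vertex 2.494 -0.784 -3.346
vertex -0.045 -1.54 -2.324
vertex 1.415 -2.174 -3.813
endloop
endfacet
facet normal 0.447 -0.576 0.684
outer loop
vertex 1.033 -0.15 -1.857
vertex -0.045 -1.54 -2.324
vertex 2.494 -0.784 -3.346
endloop
endfacet
facet normal -0.539 -0.816 0.209
outer loop
vertex 0.078 -0.39 2.357
vertex -1.692 0.807 2.472
vertex -0.076 -0.528 1.42
endloop
endfacet
facet normal 0.827 -0.559 -0.054
outer loop
vertex 1.032 1.153 0.988
vertex 0.078 -0.39 2.357
vertex -0.076 -0.528 1.42
endloop
endfacet
facet normal -0.538 -0.817 0.210
outer loop
vertex -0.076 -0.528 1.42
vertex -1.692 0.807 2.472
vertex -1.847 0.668 1.535
endloop
endfacet
facet normal -0.161 -0.145 -0.976
outer loop
vertex -1.847 0.668 1.535
vertex 1.032 1.153 0.988
vertex -0.076 -0.528 1.42
endloop
endfacet
facet normal 0.161 0.145 0.976
outer loop
vertex 0.078 -0.39 2.357
vertex -0.584 2.488 2.04
vertex -1.692 0.807 2.472
endloop
endfacet
facet normal 0.827 -0.559 -0.054
outer loop
vertex 1.187 1.292 1.925
vertex 0.078 -0.39 2.357
vertex 1.032 1.153 0.988
endloop
endfacet
facet normal 0.161 0.145 0.976
outer loop
vertex 1.187 1.292 1.925
vertex -0.584 2.488 2.04
vertex 0.078 -0.39 2.357
endloop
endfacet
facet normal -0.827 0.559 0.054
outer loop
vertex -1.692 0.807 2.472
vertex -0.584 2.488 2.04
vertex -1.847 0.668 1.535
endloop
endfacet
facet normal -0.161 -0.144 -0.976
outer loop
vertex -0.738 2.35 1.103
vertex 1.032 1.153 0.988
vertex -1.847 0.668 1.535
endloop
endfacet
facet normal -0.827 0.559 0.054
outer loop
vertex -1.847 0.668 1.535
vertex -0.584 2.488 2.04
vertex -0.738 2.35 1.103
endloop
endfacet
facet normal 0.538 0.816 -0.210
outer loop
vertex -0.738 2.35 1.103
vertex 1.187 1.292 1.925
vertex 1.032 1.153 0.988
endloop
endfacet
facet normal 0.538 0.817 -0.209
outer loop
vertex -0.584 2.488 2.04
vertex 1.187 1.292 1.925
vertex -0.738 2.35 1.103
endloop
endfacet

endsolid


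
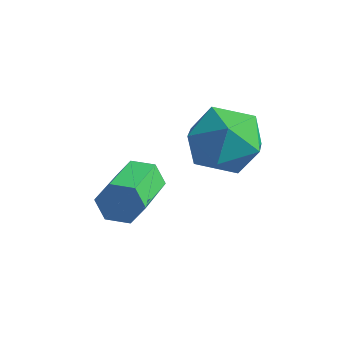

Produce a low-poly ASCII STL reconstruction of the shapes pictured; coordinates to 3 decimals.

solid 
facet normal -0.833 0.414 0.368
outer loop
vertex -2.72 3.082 3.007
vertex -3.287 2.103 2.824
vertex -2.757 2.28 3.825
endloop
endfacet
facet normal -0.253 0.697 0.672
outer loop
vertex -2.72 3.082 3.007
vertex -2.757 2.28 3.825
vertex -1.779 2.838 3.614
endloop
endfacet
facet normal 0.153 0.976 0.155
outer loop
vertex -2.72 3.082 3.007
vertex -1.779 2.838 3.614
vertex -1.703 3.006 2.483
endloop
endfacet
facet normal -0.176 0.866 -0.468
outer loop
vertex -2.72 3.082 3.007
vertex -1.703 3.006 2.483
vertex -2.636 2.552 1.994
endloop
endfacet
facet normal -0.786 0.518 -0.336
outer loop
vertex -2.72 3.082 3.007
vertex -2.636 2.552 1.994
vertex -3.287 2.103 2.824
endloop
endfacet
facet normal 0.115 0.168 0.979
outer loop
vertex -1.779 2.838 3.614
vertex -2.757 2.28 3.825
vertex -1.764 1.708 3.806
endloop
endfacet
facet normal -0.824 -0.289 0.487
outer loop
vertex -2.757 2.28 3.825
vertex -3.287 2.103 2.824
vertex -2.697 1.254 3.317
endloop
endfacet
facet normal -0.748 -0.121 -0.652
outer loop
vertex -3.287 2.103 2.824
vertex -2.636 2.552 1.994
vertex -2.621 1.422 2.186
endloop
endfacet
facet normal 0.238 0.442 -0.865
outer loop
vertex -2.636 2.552 1.994
vertex -1.703 3.006 2.483
vertex -1.643 1.98 1.975
endloop
endfacet
facet normal 0.772 0.620 0.144
outer loop
vertex -1.703 3.006 2.483
vertex -1.779 2.838 3.614
vertex -1.113 2.157 2.976
endloop
endfacet
facet normal 0.176 -0.866 0.468
outer loop
vertex -1.68 1.178 2.793
vertex -1.764 1.708 3.806
vertex -2.697 1.254 3.317
endloop
endfacet
facet normal -0.153 -0.976 -0.155
outer loop
vertex -1.68 1.178 2.793
vertex -2.697 1.254 3.317
vertex -2.621 1.422 2.186
endloop
endfacet
facet normal 0.253 -0.697 -0.672
outer loop
vertex -1.68 1.178 2.793
vertex -2.621 1.422 2.186
vertex -1.643 1.98 1.975
endloop
endfacet
facet normal 0.833 -0.414 -0.368
outer loop
vertex -1.68 1.178 2.793
vertex -1.643 1.98 1.975
vertex -1.113 2.157 2.976
endloop
endfacet
facet normal 0.786 -0.518 0.336
outer loop
vertex -1.68 1.178 2.793
vertex -1.113 2.157 2.976
vertex -1.764 1.708 3.806
endloop
endfacet
facet normal -0.238 -0.442 0.865
outer loop
vertex -2.697 1.254 3.317
vertex -1.764 1.708 3.806
vertex -2.757 2.28 3.825
endloop
endfacet
facet normal -0.772 -0.620 -0.144
outer loop
vertex -2.621 1.422 2.186
vertex -2.697 1.254 3.317
vertex -3.287 2.103 2.824
endloop
endfacet
facet normal -0.115 -0.168 -0.979
outer loop
vertex -1.643 1.98 1.975
vertex -2.621 1.422 2.186
vertex -2.636 2.552 1.994
endloop
endfacet
facet normal 0.824 0.289 -0.487
outer loop
vertex -1.113 2.157 2.976
vertex -1.643 1.98 1.975
vertex -1.703 3.006 2.483
endloop
endfacet
facet normal 0.748 0.121 0.652
outer loop
vertex -1.764 1.708 3.806
vertex -1.113 2.157 2.976
vertex -1.779 2.838 3.614
endloop
endfacet
facet normal -0.415 0.861 -0.294
outer loop
vertex -3.603 0.892 0.628
vertex -3.959 0.91 1.184
vertex -3.363 1.191 1.165
endloop
endfacet
facet normal 0.834 0.231 -0.501
outer loop
vertex -3.603 0.892 0.628
vertex -3.363 1.191 1.165
vertex -2.765 -0.847 1.221
endloop
endfacet
facet normal 0.833 0.231 -0.502
outer loop
vertex -2.765 -0.847 1.221
vertex -3.363 1.191 1.165
vertex -2.524 -0.548 1.758
endloop
endfacet
facet normal 0.416 -0.861 0.293
outer loop
vertex -2.765 -0.847 1.221
vertex -2.524 -0.548 1.758
vertex -3.121 -0.83 1.776
endloop
endfacet
facet normal -0.415 0.861 -0.294
outer loop
vertex -3.363 1.191 1.165
vertex -3.959 0.91 1.184
vertex -3.719 1.209 1.721
endloop
endfacet
facet normal 0.733 0.508 0.453
outer loop
vertex -3.363 1.191 1.165
vertex -3.719 1.209 1.721
vertex -2.524 -0.548 1.758
endloop
endfacet
facet normal 0.732 0.508 0.454
outer loop
vertex -2.524 -0.548 1.758
vertex -3.719 1.209 1.721
vertex -2.88 -0.531 2.313
endloop
endfacet
facet normal 0.416 -0.861 0.293
outer loop
vertex -2.524 -0.548 1.758
vertex -2.88 -0.531 2.313
vertex -3.121 -0.83 1.776
endloop
endfacet
facet normal -0.416 0.861 -0.293
outer loop
vertex -3.719 1.209 1.721
vertex -3.959 0.91 1.184
vertex -4.315 0.927 1.739
endloop
endfacet
facet normal -0.102 0.276 0.956
outer loop
vertex -3.719 1.209 1.721
vertex -4.315 0.927 1.739
vertex -2.88 -0.531 2.313
endloop
endfacet
facet normal -0.100 0.278 0.955
outer loop
vertex -2.88 -0.531 2.313
vertex -4.315 0.927 1.739
vertex -3.477 -0.812 2.332
endloop
endfacet
facet normal 0.415 -0.861 0.293
outer loop
vertex -2.88 -0.531 2.313
vertex -3.477 -0.812 2.332
vertex -3.121 -0.83 1.776
endloop
endfacet
facet normal -0.416 0.861 -0.293
outer loop
vertex -4.315 0.927 1.739
vertex -3.959 0.91 1.184
vertex -4.556 0.628 1.202
endloop
endfacet
facet normal -0.833 -0.230 0.502
outer loop
vertex -4.315 0.927 1.739
vertex -4.556 0.628 1.202
vertex -3.477 -0.812 2.332
endloop
endfacet
facet normal -0.834 -0.231 0.501
outer loop
vertex -3.477 -0.812 2.332
vertex -4.556 0.628 1.202
vertex -3.717 -1.111 1.795
endloop
endfacet
facet normal 0.415 -0.861 0.294
outer loop
vertex -3.477 -0.812 2.332
vertex -3.717 -1.111 1.795
vertex -3.121 -0.83 1.776
endloop
endfacet
facet normal -0.416 0.861 -0.293
outer loop
vertex -4.556 0.628 1.202
vertex -3.959 0.91 1.184
vertex -4.2 0.611 0.647
endloop
endfacet
facet normal -0.732 -0.508 -0.454
outer loop
vertex -4.556 0.628 1.202
vertex -4.2 0.611 0.647
vertex -3.717 -1.111 1.795
endloop
endfacet
facet normal -0.733 -0.508 -0.453
outer loop
vertex -3.717 -1.111 1.795
vertex -4.2 0.611 0.647
vertex -3.361 -1.129 1.239
endloop
endfacet
facet normal 0.415 -0.861 0.294
outer loop
vertex -3.717 -1.111 1.795
vertex -3.361 -1.129 1.239
vertex -3.121 -0.83 1.776
endloop
endfacet
facet normal -0.415 0.861 -0.293
outer loop
vertex -4.2 0.611 0.647
vertex -3.959 0.91 1.184
vertex -3.603 0.892 0.628
endloop
endfacet
facet normal 0.100 -0.277 -0.956
outer loop
vertex -4.2 0.611 0.647
vertex -3.603 0.892 0.628
vertex -3.361 -1.129 1.239
endloop
endfacet
facet normal 0.102 -0.277 -0.956
outer loop
vertex -3.361 -1.129 1.239
vertex -3.603 0.892 0.628
vertex -2.765 -0.847 1.221
endloop
endfacet
facet normal 0.416 -0.861 0.293
outer loop
vertex -3.361 -1.129 1.239
vertex -2.765 -0.847 1.221
vertex -3.121 -0.83 1.776
endloop
endfacet

endsolid


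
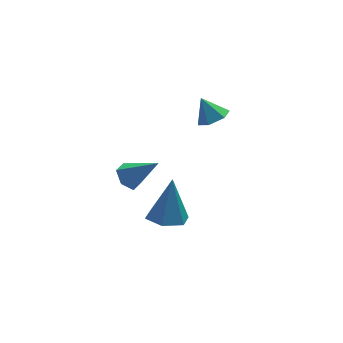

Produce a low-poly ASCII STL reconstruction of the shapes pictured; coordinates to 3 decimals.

solid 
facet normal -0.598 0.411 -0.688
outer loop
vertex -3.329 2.106 -2.908
vertex -3.767 2.19 -2.477
vertex -3.345 2.632 -2.58
endloop
endfacet
facet normal 0.952 0.183 -0.246
outer loop
vertex -3.329 2.106 -2.908
vertex -3.345 2.632 -2.58
vertex -2.833 1.55 -1.403
endloop
endfacet
facet normal -0.598 0.411 -0.688
outer loop
vertex -3.345 2.632 -2.58
vertex -3.767 2.19 -2.477
vertex -3.783 2.716 -2.149
endloop
endfacet
facet normal 0.552 0.719 0.421
outer loop
vertex -3.345 2.632 -2.58
vertex -3.783 2.716 -2.149
vertex -2.833 1.55 -1.403
endloop
endfacet
facet normal -0.598 0.411 -0.688
outer loop
vertex -3.783 2.716 -2.149
vertex -3.767 2.19 -2.477
vertex -4.205 2.274 -2.046
endloop
endfacet
facet normal -0.205 0.404 0.892
outer loop
vertex -3.783 2.716 -2.149
vertex -4.205 2.274 -2.046
vertex -2.833 1.55 -1.403
endloop
endfacet
facet normal -0.598 0.411 -0.688
outer loop
vertex -4.205 2.274 -2.046
vertex -3.767 2.19 -2.477
vertex -4.189 1.748 -2.374
endloop
endfacet
facet normal -0.562 -0.450 0.694
outer loop
vertex -4.205 2.274 -2.046
vertex -4.189 1.748 -2.374
vertex -2.833 1.55 -1.403
endloop
endfacet
facet normal -0.598 0.410 -0.689
outer loop
vertex -4.189 1.748 -2.374
vertex -3.767 2.19 -2.477
vertex -3.751 1.664 -2.804
endloop
endfacet
facet normal -0.163 -0.986 0.027
outer loop
vertex -4.189 1.748 -2.374
vertex -3.751 1.664 -2.804
vertex -2.833 1.55 -1.403
endloop
endfacet
facet normal -0.599 0.410 -0.688
outer loop
vertex -3.751 1.664 -2.804
vertex -3.767 2.19 -2.477
vertex -3.329 2.106 -2.908
endloop
endfacet
facet normal 0.594 -0.671 -0.444
outer loop
vertex -3.751 1.664 -2.804
vertex -3.329 2.106 -2.908
vertex -2.833 1.55 -1.403
endloop
endfacet
facet normal -0.211 -0.261 -0.942
outer loop
vertex -2.074 2.308 -5.126
vertex -2.495 1.638 -4.846
vertex -2.895 2.368 -4.959
endloop
endfacet
facet normal 0.091 0.992 0.092
outer loop
vertex -2.074 2.308 -5.126
vertex -2.895 2.368 -4.959
vertex -2.105 2.122 -3.094
endloop
endfacet
facet normal -0.209 -0.261 -0.942
outer loop
vertex -2.895 2.368 -4.959
vertex -2.495 1.638 -4.846
vertex -3.316 1.697 -4.68
endloop
endfacet
facet normal -0.705 0.600 0.378
outer loop
vertex -2.895 2.368 -4.959
vertex -3.316 1.697 -4.68
vertex -2.105 2.122 -3.094
endloop
endfacet
facet normal -0.209 -0.261 -0.942
outer loop
vertex -3.316 1.697 -4.68
vertex -2.495 1.638 -4.846
vertex -2.916 0.967 -4.567
endloop
endfacet
facet normal -0.719 -0.297 0.629
outer loop
vertex -3.316 1.697 -4.68
vertex -2.916 0.967 -4.567
vertex -2.105 2.122 -3.094
endloop
endfacet
facet normal -0.209 -0.261 -0.942
outer loop
vertex -2.916 0.967 -4.567
vertex -2.495 1.638 -4.846
vertex -2.095 0.908 -4.733
endloop
endfacet
facet normal 0.063 -0.802 0.594
outer loop
vertex -2.916 0.967 -4.567
vertex -2.095 0.908 -4.733
vertex -2.105 2.122 -3.094
endloop
endfacet
facet normal -0.211 -0.261 -0.942
outer loop
vertex -2.095 0.908 -4.733
vertex -2.495 1.638 -4.846
vertex -1.674 1.578 -5.013
endloop
endfacet
facet normal 0.858 -0.410 0.309
outer loop
vertex -2.095 0.908 -4.733
vertex -1.674 1.578 -5.013
vertex -2.105 2.122 -3.094
endloop
endfacet
facet normal -0.211 -0.261 -0.942
outer loop
vertex -1.674 1.578 -5.013
vertex -2.495 1.638 -4.846
vertex -2.074 2.308 -5.126
endloop
endfacet
facet normal 0.872 0.487 0.058
outer loop
vertex -1.674 1.578 -5.013
vertex -2.074 2.308 -5.126
vertex -2.105 2.122 -3.094
endloop
endfacet
facet normal 0.325 -0.454 -0.829
outer loop
vertex -0.171 2.567 -0.021
vertex -0.555 2.059 0.107
vertex -0.778 2.553 -0.251
endloop
endfacet
facet normal -0.032 0.999 0.024
outer loop
vertex -0.171 2.567 -0.021
vertex -0.778 2.553 -0.251
vertex -0.885 2.521 0.953
endloop
endfacet
facet normal 0.324 -0.455 -0.829
outer loop
vertex -0.778 2.553 -0.251
vertex -0.555 2.059 0.107
vertex -1.163 2.045 -0.123
endloop
endfacet
facet normal -0.802 0.594 -0.056
outer loop
vertex -0.778 2.553 -0.251
vertex -1.163 2.045 -0.123
vertex -0.885 2.521 0.953
endloop
endfacet
facet normal 0.325 -0.452 -0.831
outer loop
vertex -1.163 2.045 -0.123
vertex -0.555 2.059 0.107
vertex -0.939 1.55 0.234
endloop
endfacet
facet normal -0.928 -0.187 0.323
outer loop
vertex -1.163 2.045 -0.123
vertex -0.939 1.55 0.234
vertex -0.885 2.521 0.953
endloop
endfacet
facet normal 0.325 -0.452 -0.831
outer loop
vertex -0.939 1.55 0.234
vertex -0.555 2.059 0.107
vertex -0.331 1.564 0.464
endloop
endfacet
facet normal -0.282 -0.561 0.779
outer loop
vertex -0.939 1.55 0.234
vertex -0.331 1.564 0.464
vertex -0.885 2.521 0.953
endloop
endfacet
facet normal 0.323 -0.453 -0.831
outer loop
vertex -0.331 1.564 0.464
vertex -0.555 2.059 0.107
vertex 0.053 2.073 0.336
endloop
endfacet
facet normal 0.490 -0.154 0.858
outer loop
vertex -0.331 1.564 0.464
vertex 0.053 2.073 0.336
vertex -0.885 2.521 0.953
endloop
endfacet
facet normal 0.323 -0.454 -0.831
outer loop
vertex 0.053 2.073 0.336
vertex -0.555 2.059 0.107
vertex -0.171 2.567 -0.021
endloop
endfacet
facet normal 0.615 0.626 0.480
outer loop
vertex 0.053 2.073 0.336
vertex -0.171 2.567 -0.021
vertex -0.885 2.521 0.953
endloop
endfacet

endsolid


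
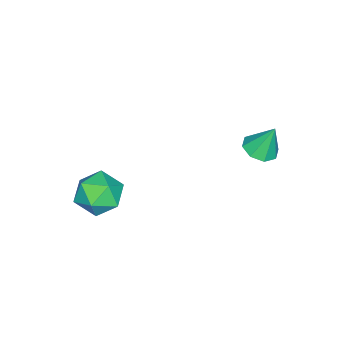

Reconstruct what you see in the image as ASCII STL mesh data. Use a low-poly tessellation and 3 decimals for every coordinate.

solid 
facet normal -0.481 0.421 0.769
outer loop
vertex 2.107 -1.664 2.768
vertex 2.17 -2.373 3.196
vertex 2.767 -1.798 3.254
endloop
endfacet
facet normal -0.111 0.909 0.401
outer loop
vertex 2.107 -1.664 2.768
vertex 2.767 -1.798 3.254
vertex 2.866 -1.455 2.504
endloop
endfacet
facet normal -0.343 0.899 -0.274
outer loop
vertex 2.107 -1.664 2.768
vertex 2.866 -1.455 2.504
vertex 2.331 -1.818 1.983
endloop
endfacet
facet normal -0.855 0.404 -0.323
outer loop
vertex 2.107 -1.664 2.768
vertex 2.331 -1.818 1.983
vertex 1.901 -2.386 2.41
endloop
endfacet
facet normal -0.941 0.110 0.320
outer loop
vertex 2.107 -1.664 2.768
vertex 1.901 -2.386 2.41
vertex 2.17 -2.373 3.196
endloop
endfacet
facet normal 0.574 0.713 0.402
outer loop
vertex 2.866 -1.455 2.504
vertex 2.767 -1.798 3.254
vertex 3.399 -2.034 2.77
endloop
endfacet
facet normal -0.023 -0.076 0.997
outer loop
vertex 2.767 -1.798 3.254
vertex 2.17 -2.373 3.196
vertex 2.969 -2.602 3.197
endloop
endfacet
facet normal -0.767 -0.581 0.272
outer loop
vertex 2.17 -2.373 3.196
vertex 1.901 -2.386 2.41
vertex 2.434 -2.965 2.676
endloop
endfacet
facet normal -0.629 -0.103 -0.771
outer loop
vertex 1.901 -2.386 2.41
vertex 2.331 -1.818 1.983
vertex 2.533 -2.622 1.926
endloop
endfacet
facet normal 0.200 0.695 -0.690
outer loop
vertex 2.331 -1.818 1.983
vertex 2.866 -1.455 2.504
vertex 3.13 -2.047 1.984
endloop
endfacet
facet normal 0.855 -0.404 0.323
outer loop
vertex 3.193 -2.756 2.412
vertex 3.399 -2.034 2.77
vertex 2.969 -2.602 3.197
endloop
endfacet
facet normal 0.343 -0.899 0.274
outer loop
vertex 3.193 -2.756 2.412
vertex 2.969 -2.602 3.197
vertex 2.434 -2.965 2.676
endloop
endfacet
facet normal 0.111 -0.909 -0.401
outer loop
vertex 3.193 -2.756 2.412
vertex 2.434 -2.965 2.676
vertex 2.533 -2.622 1.926
endloop
endfacet
facet normal 0.481 -0.421 -0.769
outer loop
vertex 3.193 -2.756 2.412
vertex 2.533 -2.622 1.926
vertex 3.13 -2.047 1.984
endloop
endfacet
facet normal 0.941 -0.110 -0.320
outer loop
vertex 3.193 -2.756 2.412
vertex 3.13 -2.047 1.984
vertex 3.399 -2.034 2.77
endloop
endfacet
facet normal 0.629 0.103 0.771
outer loop
vertex 2.969 -2.602 3.197
vertex 3.399 -2.034 2.77
vertex 2.767 -1.798 3.254
endloop
endfacet
facet normal -0.200 -0.695 0.690
outer loop
vertex 2.434 -2.965 2.676
vertex 2.969 -2.602 3.197
vertex 2.17 -2.373 3.196
endloop
endfacet
facet normal -0.574 -0.713 -0.402
outer loop
vertex 2.533 -2.622 1.926
vertex 2.434 -2.965 2.676
vertex 1.901 -2.386 2.41
endloop
endfacet
facet normal 0.023 0.076 -0.997
outer loop
vertex 3.13 -2.047 1.984
vertex 2.533 -2.622 1.926
vertex 2.331 -1.818 1.983
endloop
endfacet
facet normal 0.767 0.581 -0.272
outer loop
vertex 3.399 -2.034 2.77
vertex 3.13 -2.047 1.984
vertex 2.866 -1.455 2.504
endloop
endfacet
facet normal 0.082 -0.362 -0.929
outer loop
vertex -0.381 1.265 3.246
vertex -0.973 1.324 3.171
vertex -0.496 1.675 3.076
endloop
endfacet
facet normal 0.831 0.395 0.391
outer loop
vertex -0.381 1.265 3.246
vertex -0.496 1.675 3.076
vertex -1.067 1.736 4.229
endloop
endfacet
facet normal 0.082 -0.363 -0.928
outer loop
vertex -0.496 1.675 3.076
vertex -0.973 1.324 3.171
vertex -0.891 1.88 2.961
endloop
endfacet
facet normal 0.418 0.894 0.160
outer loop
vertex -0.496 1.675 3.076
vertex -0.891 1.88 2.961
vertex -1.067 1.736 4.229
endloop
endfacet
facet normal 0.083 -0.363 -0.928
outer loop
vertex -0.891 1.88 2.961
vertex -0.973 1.324 3.171
vertex -1.334 1.758 2.969
endloop
endfacet
facet normal -0.264 0.962 0.073
outer loop
vertex -0.891 1.88 2.961
vertex -1.334 1.758 2.969
vertex -1.067 1.736 4.229
endloop
endfacet
facet normal 0.084 -0.362 -0.928
outer loop
vertex -1.334 1.758 2.969
vertex -0.973 1.324 3.171
vertex -1.565 1.382 3.095
endloop
endfacet
facet normal -0.810 0.558 0.181
outer loop
vertex -1.334 1.758 2.969
vertex -1.565 1.382 3.095
vertex -1.067 1.736 4.229
endloop
endfacet
facet normal 0.083 -0.364 -0.928
outer loop
vertex -1.565 1.382 3.095
vertex -0.973 1.324 3.171
vertex -1.45 0.972 3.266
endloop
endfacet
facet normal -0.904 -0.078 0.421
outer loop
vertex -1.565 1.382 3.095
vertex -1.45 0.972 3.266
vertex -1.067 1.736 4.229
endloop
endfacet
facet normal 0.081 -0.361 -0.929
outer loop
vertex -1.45 0.972 3.266
vertex -0.973 1.324 3.171
vertex -1.055 0.767 3.38
endloop
endfacet
facet normal -0.489 -0.578 0.653
outer loop
vertex -1.45 0.972 3.266
vertex -1.055 0.767 3.38
vertex -1.067 1.736 4.229
endloop
endfacet
facet normal 0.083 -0.361 -0.929
outer loop
vertex -1.055 0.767 3.38
vertex -0.973 1.324 3.171
vertex -0.612 0.889 3.372
endloop
endfacet
facet normal 0.191 -0.646 0.739
outer loop
vertex -1.055 0.767 3.38
vertex -0.612 0.889 3.372
vertex -1.067 1.736 4.229
endloop
endfacet
facet normal 0.082 -0.361 -0.929
outer loop
vertex -0.612 0.889 3.372
vertex -0.973 1.324 3.171
vertex -0.381 1.265 3.246
endloop
endfacet
facet normal 0.738 -0.242 0.631
outer loop
vertex -0.612 0.889 3.372
vertex -0.381 1.265 3.246
vertex -1.067 1.736 4.229
endloop
endfacet

endsolid
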